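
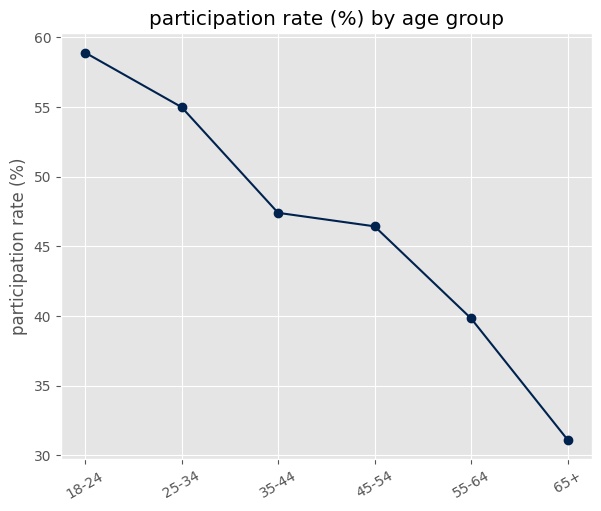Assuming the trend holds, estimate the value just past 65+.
Last three: 45, 40, 30 → slope ≈ -7.5/step → next ≈ 22.5.

≈ 22.5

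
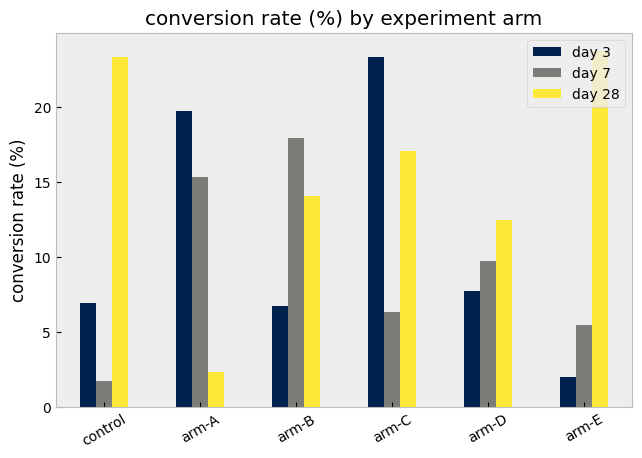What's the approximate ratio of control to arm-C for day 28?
≈ 1.33×

control ≈ 24, arm-C ≈ 18; 24/18 ≈ 1.33.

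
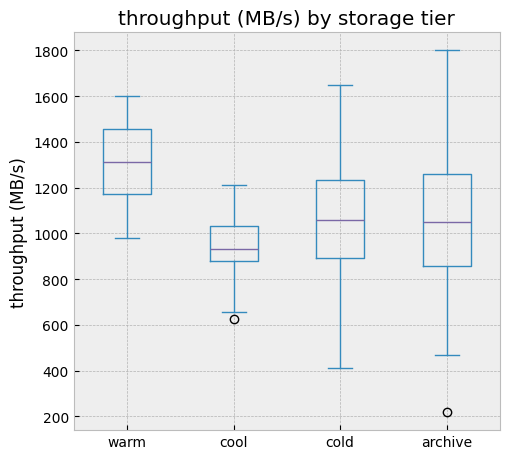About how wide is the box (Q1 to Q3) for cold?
≈ 325

Q3 ≈ 1225, Q1 ≈ 900; IQR ≈ 325.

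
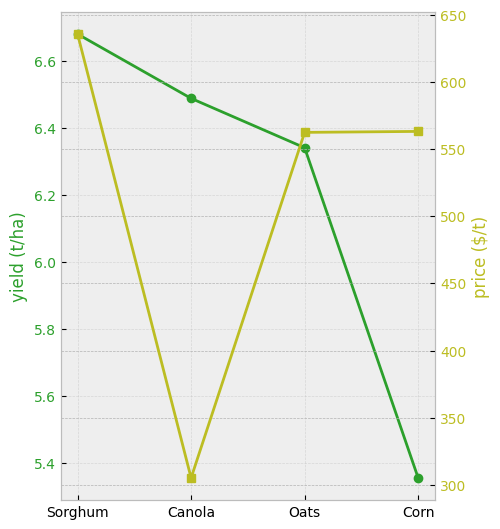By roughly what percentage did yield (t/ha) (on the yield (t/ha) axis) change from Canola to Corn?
Canola ≈ 6.4, Corn ≈ 5.4; (5.4 − 6.4) / 6.4 ≈ -15.6%.

≈ -15.6%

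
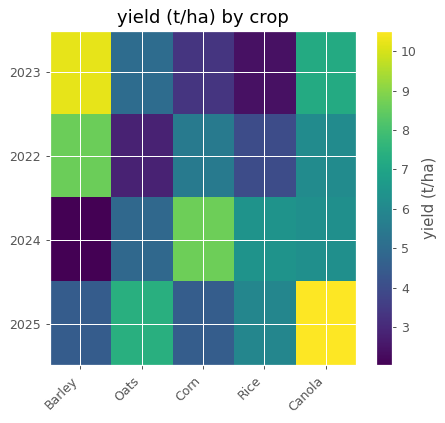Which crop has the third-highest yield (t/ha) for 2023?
Oats

Top 4 for 2023: Barley ≈ 10, Canola ≈ 7, Oats ≈ 5, Corn ≈ 3.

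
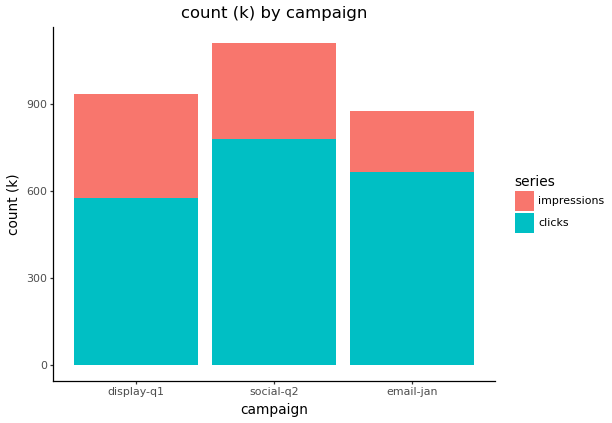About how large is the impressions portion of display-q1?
impressions top ≈ 900, bottom ≈ 600; segment ≈ 300.

≈ 300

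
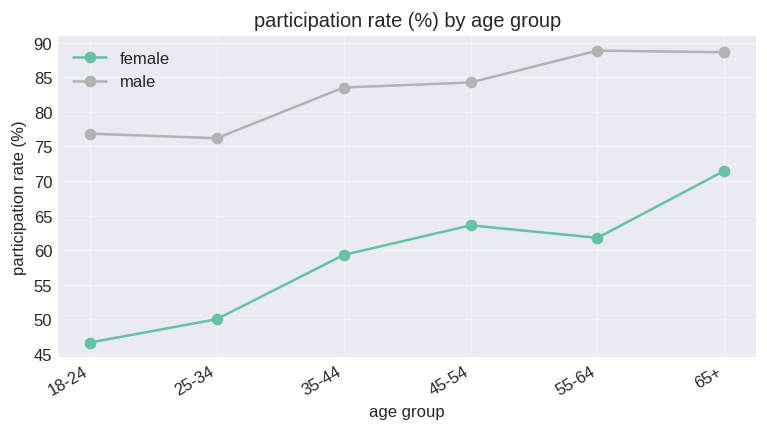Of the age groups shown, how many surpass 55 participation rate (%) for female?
Above 55: 35-44, 45-54, 55-64, 65+.

4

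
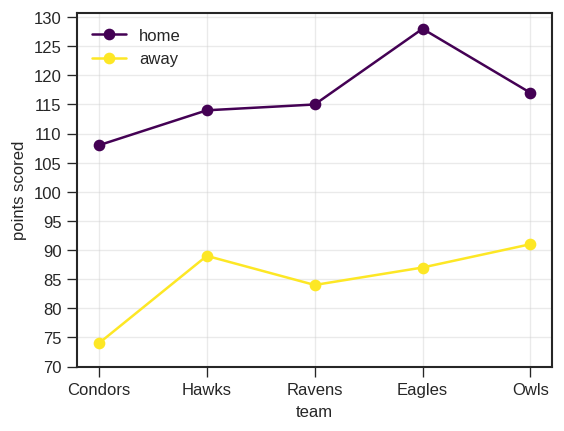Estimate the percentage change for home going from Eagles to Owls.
≈ -11.5%

Eagles ≈ 130, Owls ≈ 115; (115 − 130) / 130 ≈ -11.5%.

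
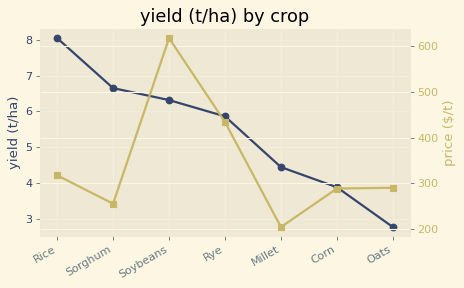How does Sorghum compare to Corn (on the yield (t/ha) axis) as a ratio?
Sorghum ≈ 6.5, Corn ≈ 4.0; 6.5/4.0 ≈ 1.62.

≈ 1.62×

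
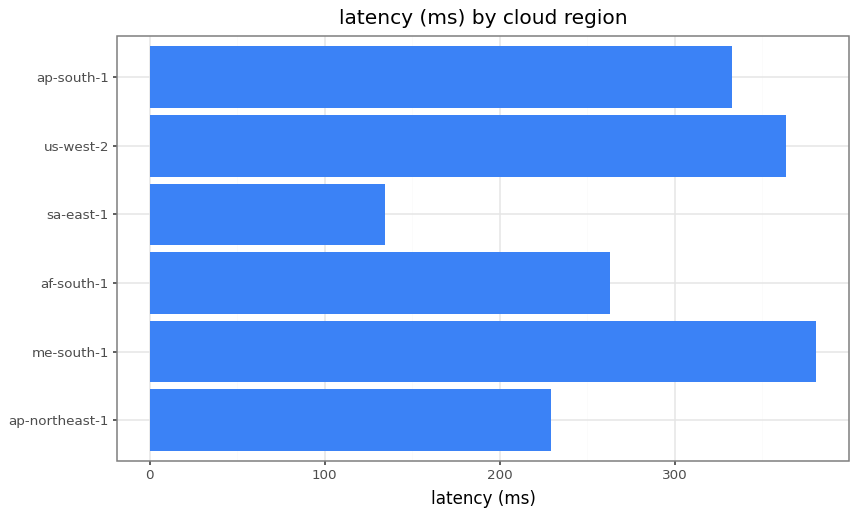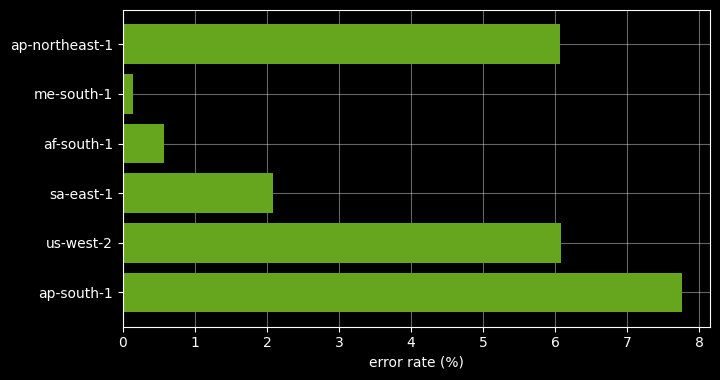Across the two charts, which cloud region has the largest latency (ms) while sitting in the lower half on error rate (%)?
Chart 2 median error rate (%) ≈ 4; below-median cloud regions: me-south-1, af-south-1, sa-east-1. Among those, me-south-1 has the highest latency (ms) (≈ 400).

me-south-1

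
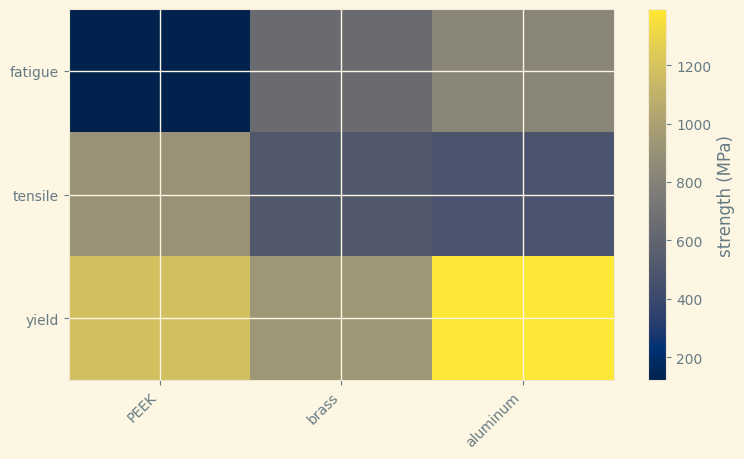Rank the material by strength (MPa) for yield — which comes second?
PEEK

Top 3 for yield: aluminum ≈ 1400, PEEK ≈ 1200, brass ≈ 1000.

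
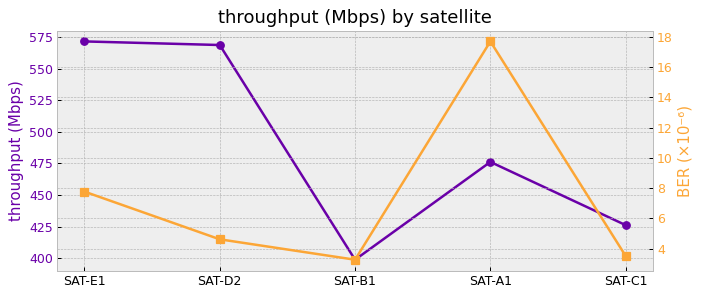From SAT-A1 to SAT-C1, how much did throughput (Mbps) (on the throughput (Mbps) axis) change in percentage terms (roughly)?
SAT-A1 ≈ 480, SAT-C1 ≈ 420; (420 − 480) / 480 ≈ -12.5%.

≈ -12.5%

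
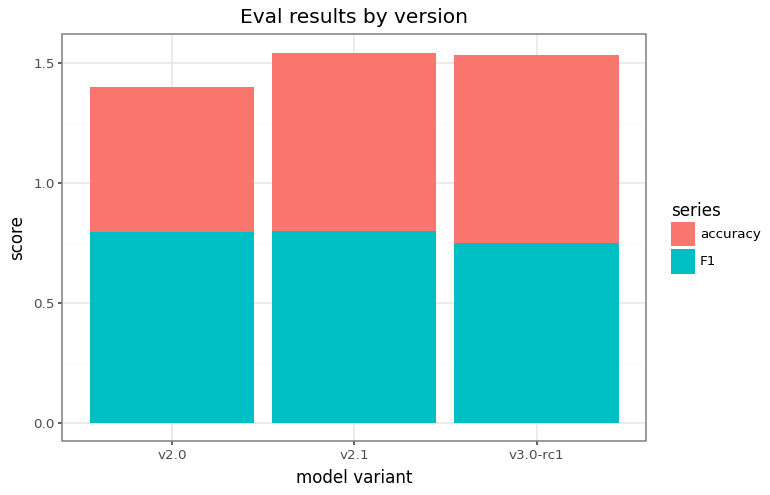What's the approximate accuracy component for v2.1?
accuracy top ≈ 1.6, bottom ≈ 0.8; segment ≈ 0.8.

≈ 0.8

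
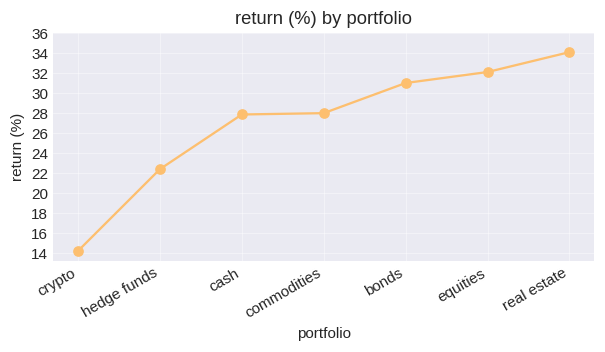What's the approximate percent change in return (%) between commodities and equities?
≈ +14.3%

commodities ≈ 28, equities ≈ 32; (32 − 28) / 28 ≈ +14.3%.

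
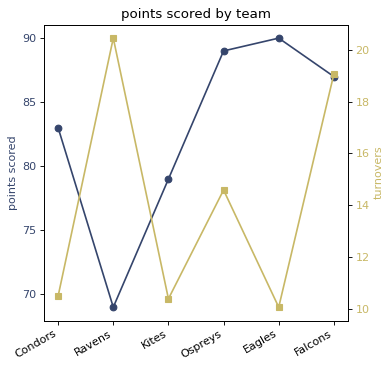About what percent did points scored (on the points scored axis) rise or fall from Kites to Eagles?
≈ +12.5%

Kites ≈ 80, Eagles ≈ 90; (90 − 80) / 80 ≈ +12.5%.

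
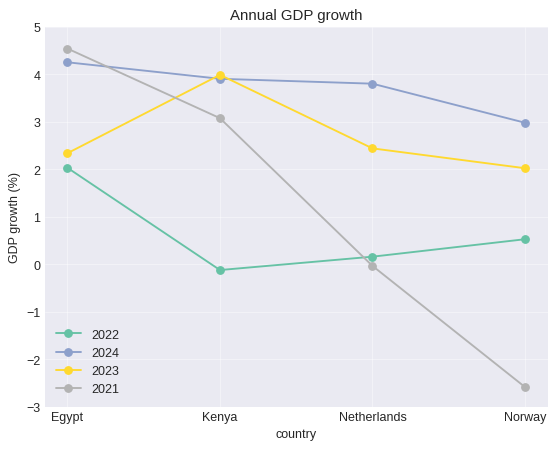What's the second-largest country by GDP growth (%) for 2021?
Kenya

Top 3 for 2021: Egypt ≈ 5, Kenya ≈ 3, Netherlands ≈ 0.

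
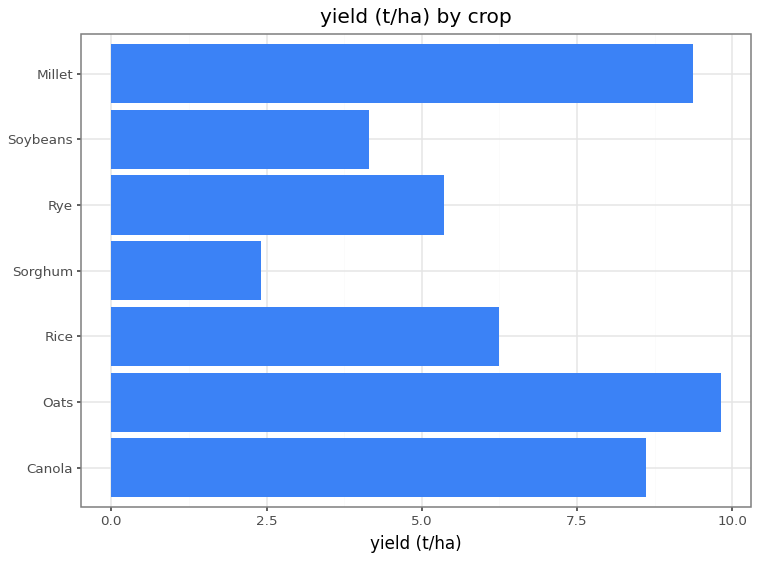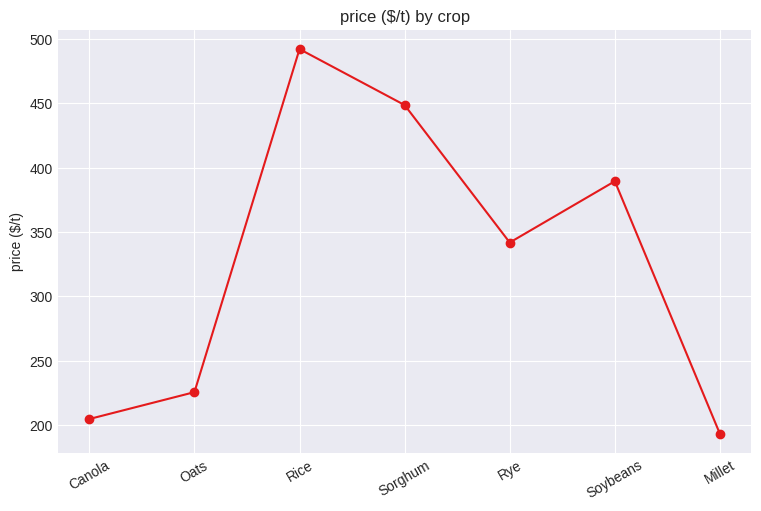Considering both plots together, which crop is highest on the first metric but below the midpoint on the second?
Oats

Chart 2 median price ($/t) ≈ 350; below-median crops: Canola, Oats, Millet. Among those, Oats has the highest yield (t/ha) (≈ 10).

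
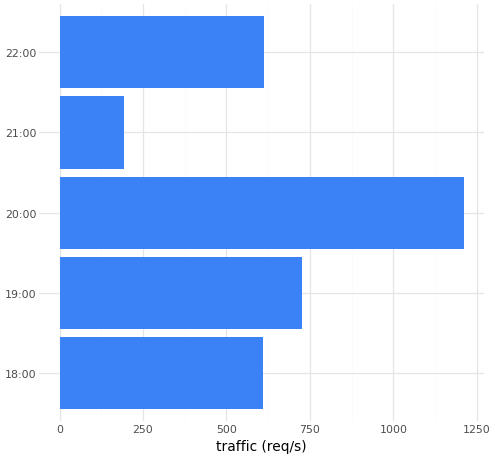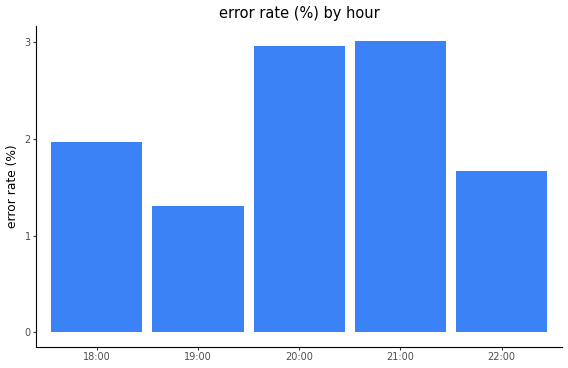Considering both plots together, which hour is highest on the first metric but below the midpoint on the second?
19:00

Chart 2 median error rate (%) ≈ 2; below-median hours: 19:00, 22:00. Among those, 19:00 has the highest traffic (req/s) (≈ 800).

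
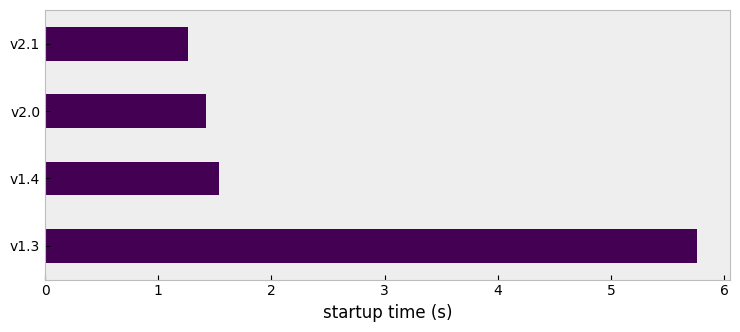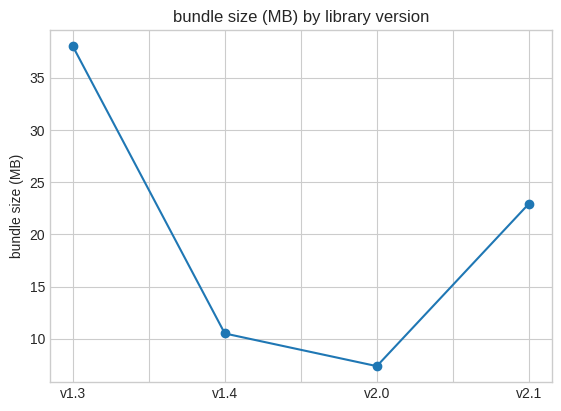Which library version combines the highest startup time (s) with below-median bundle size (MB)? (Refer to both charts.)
v1.4

Chart 2 median bundle size (MB) ≈ 15; below-median library versions: v1.4, v2.0. Among those, v1.4 has the highest startup time (s) (≈ 2).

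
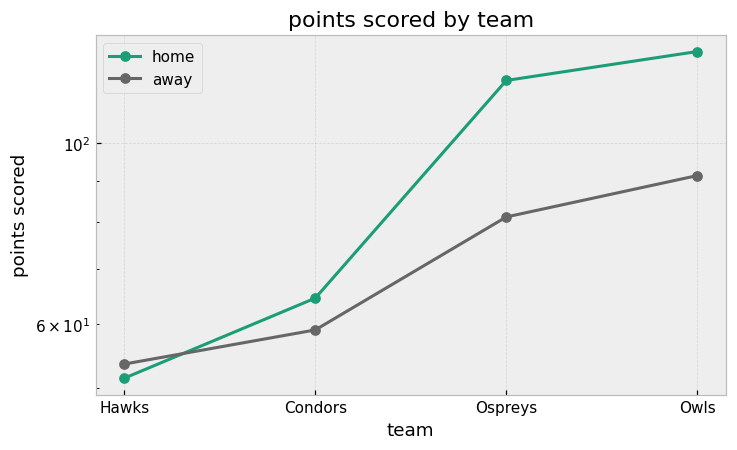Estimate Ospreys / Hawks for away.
≈ 1.6×

Ospreys ≈ 80, Hawks ≈ 50; 80/50 ≈ 1.6.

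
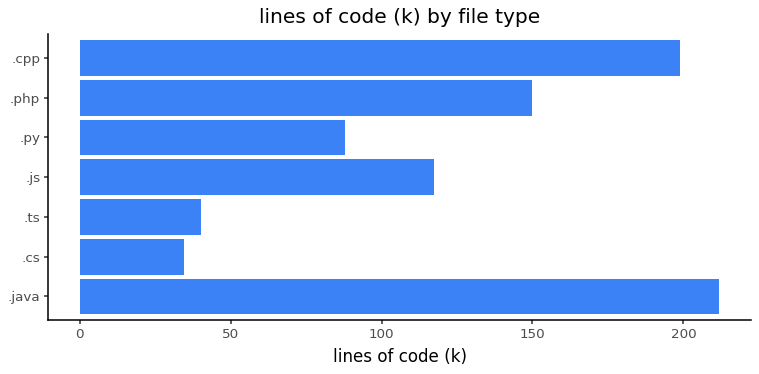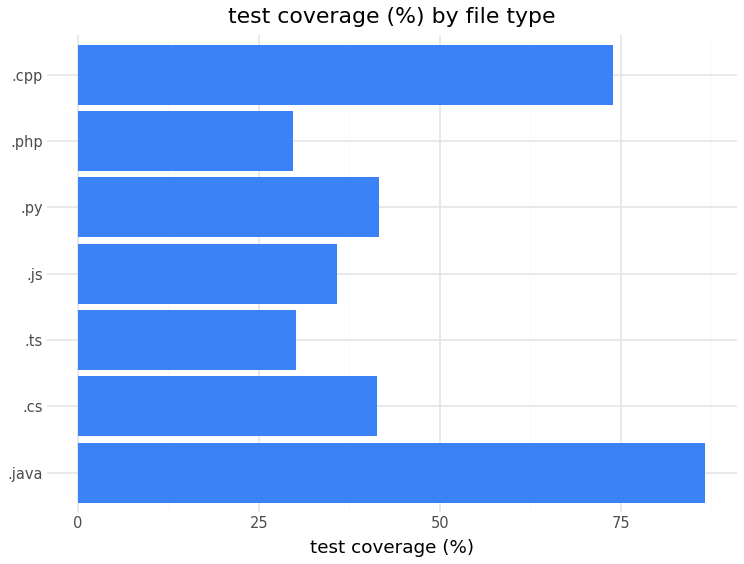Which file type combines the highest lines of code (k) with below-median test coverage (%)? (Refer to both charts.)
Chart 2 median test coverage (%) ≈ 40; below-median file types: .ts, .js, .php. Among those, .php has the highest lines of code (k) (≈ 140).

.php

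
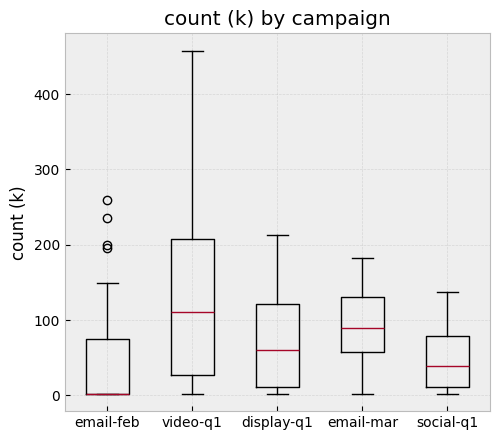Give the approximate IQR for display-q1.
≈ 110

Q3 ≈ 120, Q1 ≈ 10; IQR ≈ 110.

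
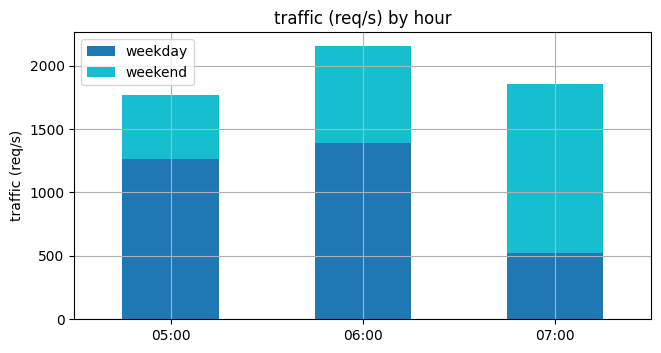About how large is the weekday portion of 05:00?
≈ 1200

weekday top ≈ 1200, bottom ≈ 0; segment ≈ 1200.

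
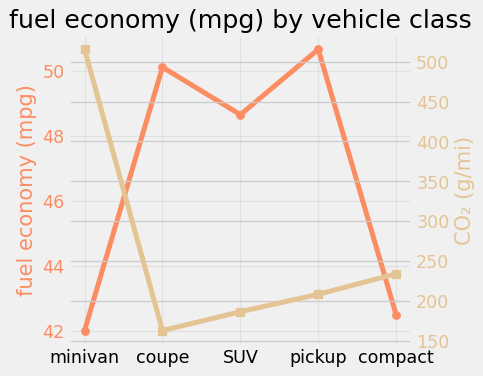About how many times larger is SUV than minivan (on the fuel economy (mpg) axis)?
≈ 1.17×

SUV ≈ 49, minivan ≈ 42; 49/42 ≈ 1.17.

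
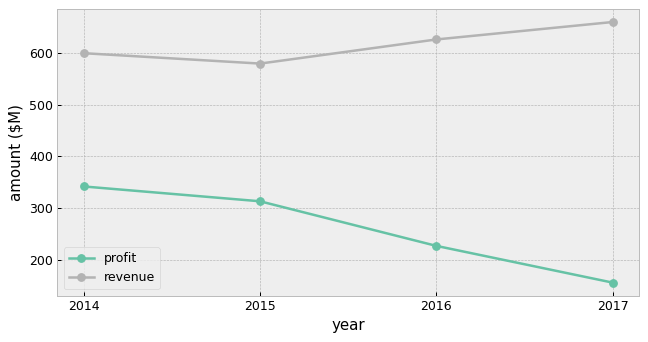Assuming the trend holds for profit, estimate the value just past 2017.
≈ 75

Last three: 300, 250, 150 → slope ≈ -75/step → next ≈ 75.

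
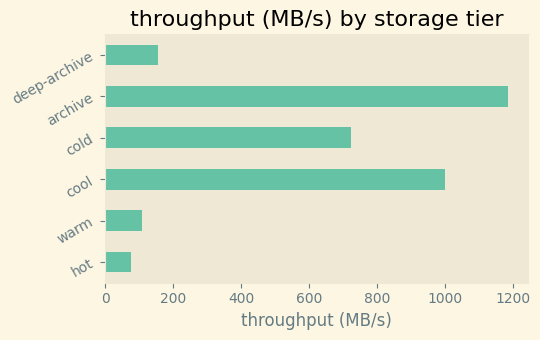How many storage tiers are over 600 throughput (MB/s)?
Above 600: cool, cold, archive.

3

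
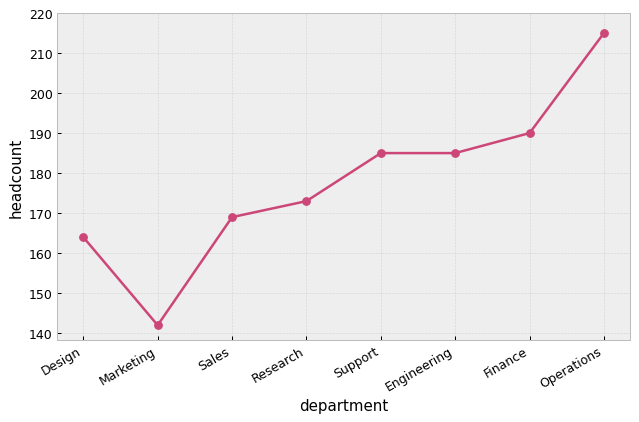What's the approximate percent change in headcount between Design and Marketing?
Design ≈ 160, Marketing ≈ 140; (140 − 160) / 160 ≈ -12.5%.

≈ -12.5%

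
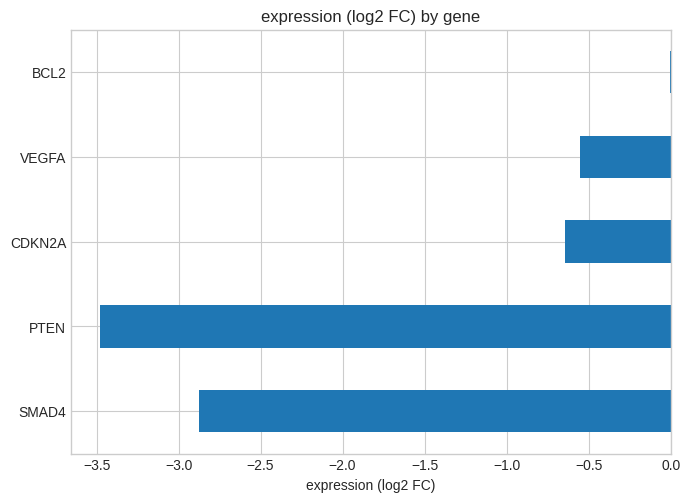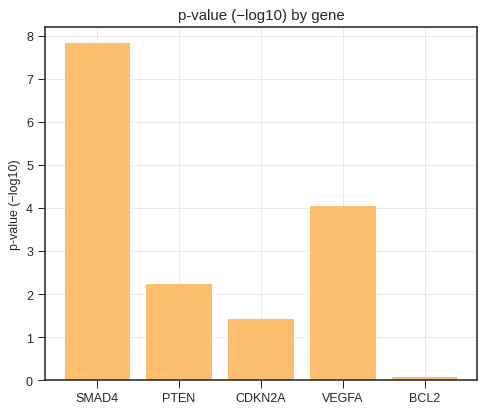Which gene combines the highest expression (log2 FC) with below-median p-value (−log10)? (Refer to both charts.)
Chart 2 median p-value (−log10) ≈ 2; below-median genes: CDKN2A, BCL2. Among those, BCL2 has the highest expression (log2 FC) (≈ 0).

BCL2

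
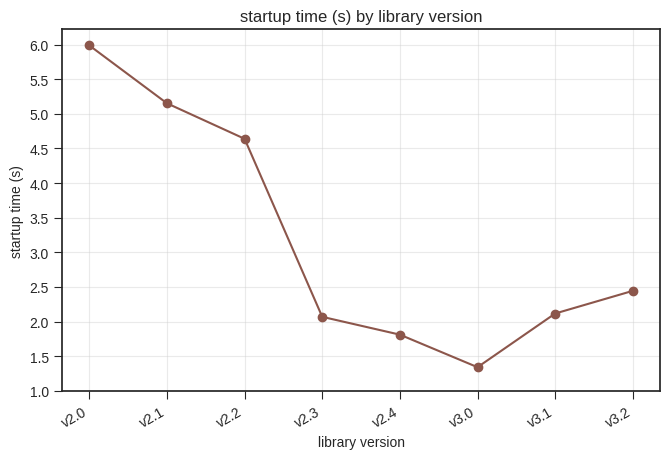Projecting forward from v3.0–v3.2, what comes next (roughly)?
Last three: 1.5, 2.0, 2.5 → slope ≈ 0.5/step → next ≈ 3.

≈ 3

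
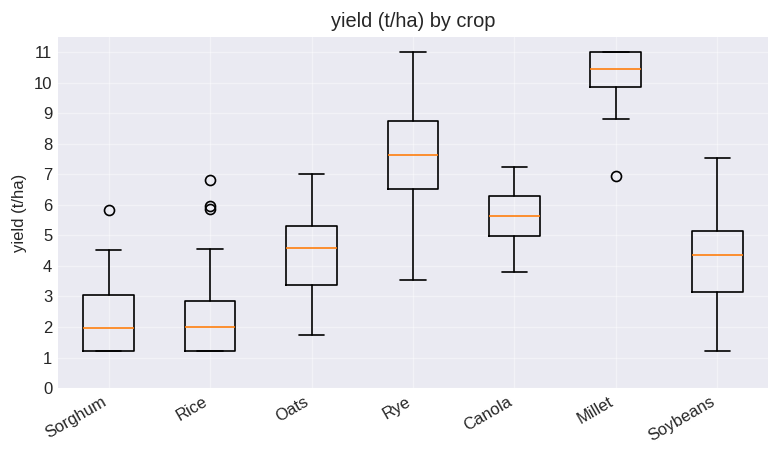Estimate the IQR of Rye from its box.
≈ 2

Q3 ≈ 9, Q1 ≈ 7; IQR ≈ 2.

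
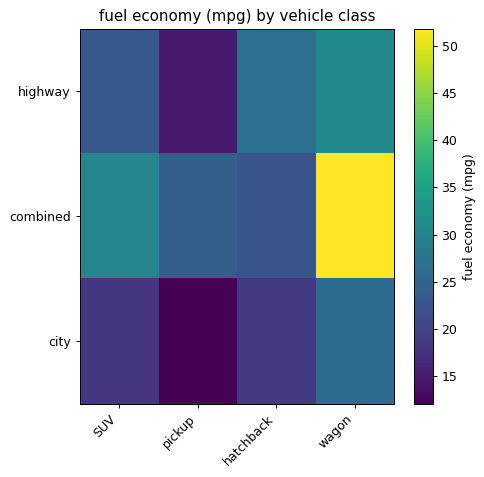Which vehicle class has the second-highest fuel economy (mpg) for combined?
SUV

Top 3 for combined: wagon ≈ 50, SUV ≈ 30, pickup ≈ 25.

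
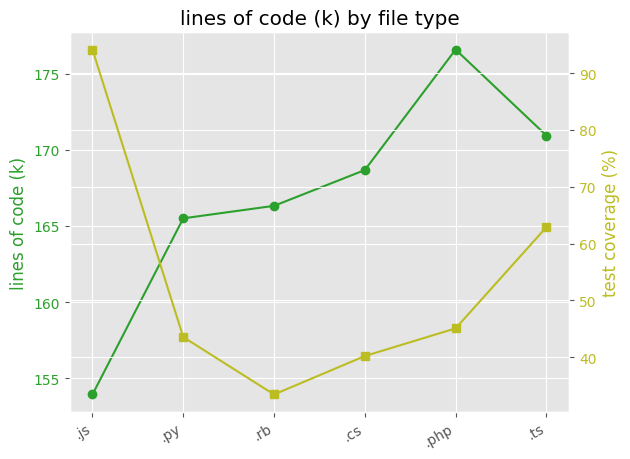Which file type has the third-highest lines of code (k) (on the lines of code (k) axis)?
.cs

Top 4 (on the lines of code (k) axis): .php ≈ 176, .ts ≈ 170, .cs ≈ 168, .rb ≈ 166.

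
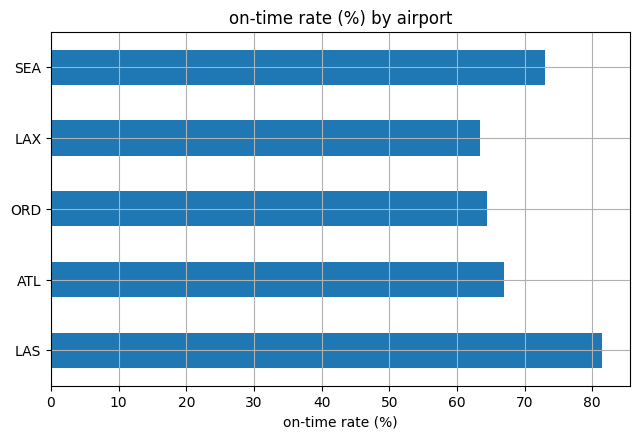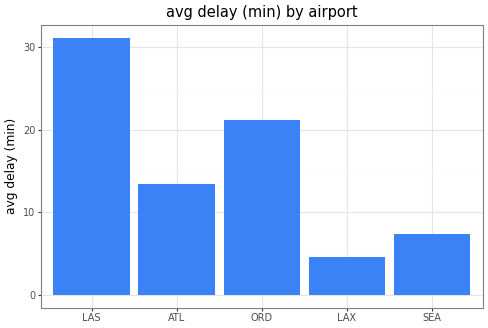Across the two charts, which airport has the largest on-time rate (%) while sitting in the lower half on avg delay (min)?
Chart 2 median avg delay (min) ≈ 15; below-median airports: LAX, SEA. Among those, SEA has the highest on-time rate (%) (≈ 70).

SEA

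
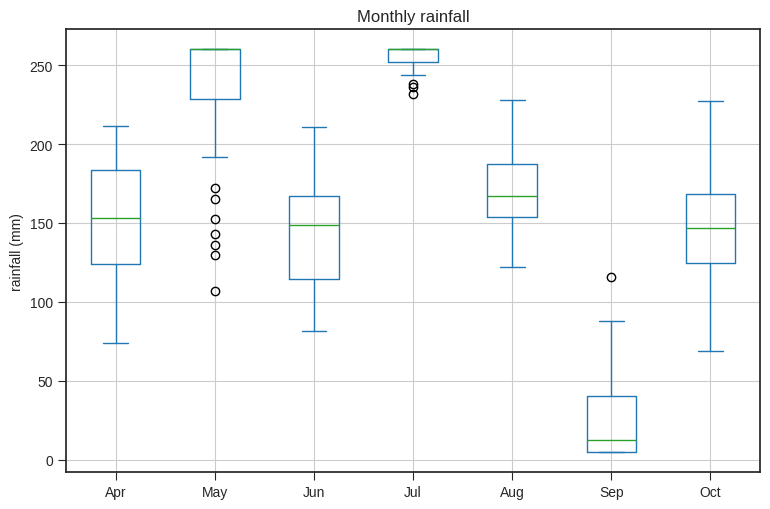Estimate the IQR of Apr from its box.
≈ 50

Q3 ≈ 175, Q1 ≈ 125; IQR ≈ 50.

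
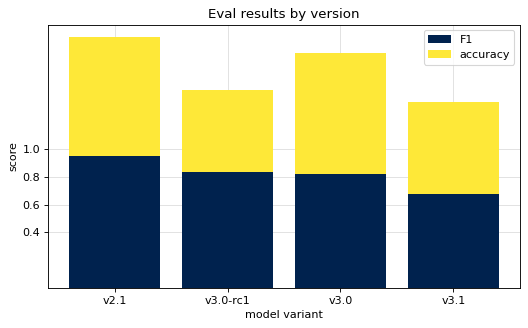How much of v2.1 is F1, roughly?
≈ 1.0

F1 top ≈ 1.0, bottom ≈ 0.0; segment ≈ 1.0.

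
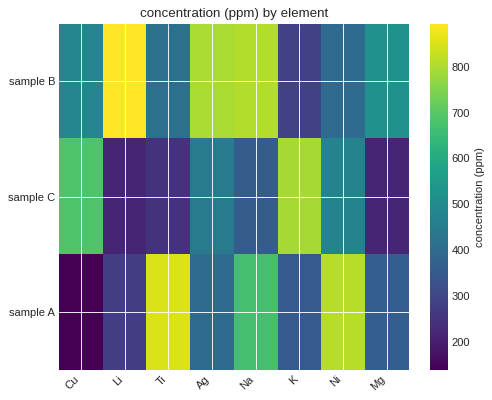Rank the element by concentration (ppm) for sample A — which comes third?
Na

Top 4 for sample A: Ti ≈ 900, Ni ≈ 800, Na ≈ 700, Ag ≈ 400.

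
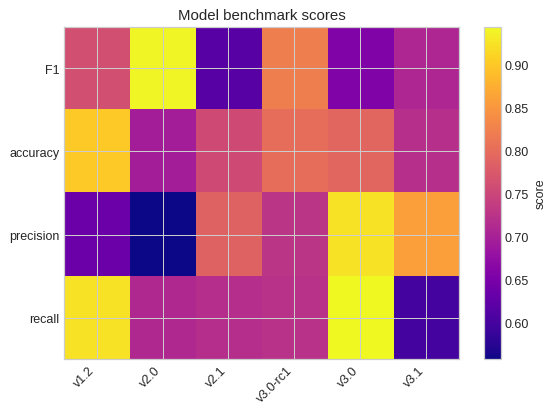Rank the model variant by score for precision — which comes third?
Top 4 for precision: v3.0 ≈ 0.90, v3.1 ≈ 0.85, v2.1 ≈ 0.80, v3.0-rc1 ≈ 0.75.

v2.1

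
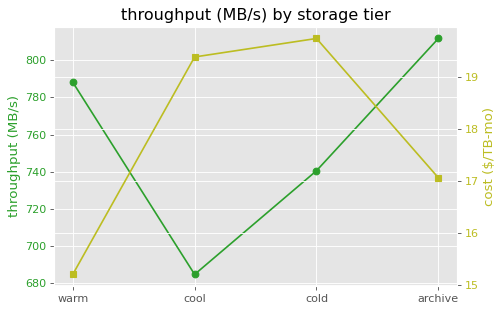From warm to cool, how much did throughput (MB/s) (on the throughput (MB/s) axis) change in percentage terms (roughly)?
warm ≈ 780, cool ≈ 680; (680 − 780) / 780 ≈ -12.8%.

≈ -12.8%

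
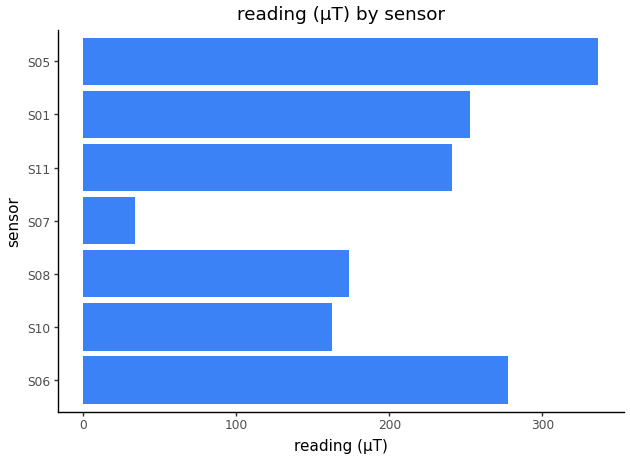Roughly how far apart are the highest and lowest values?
≈ 300

Max S05 ≈ 350, min S07 ≈ 50; range ≈ 300.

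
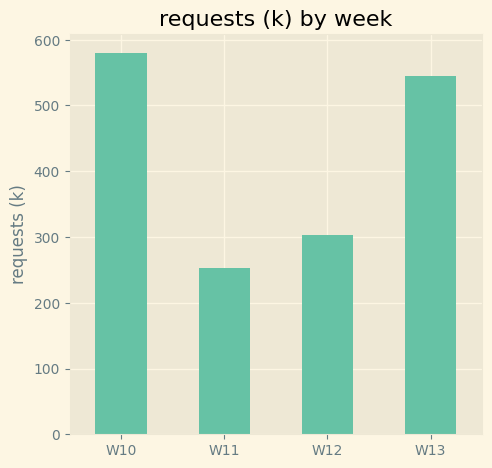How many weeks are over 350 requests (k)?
Above 350: W10, W13.

2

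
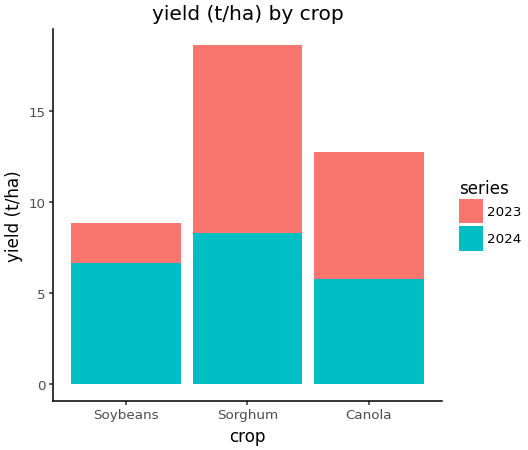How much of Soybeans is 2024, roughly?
2024 top ≈ 6, bottom ≈ 0; segment ≈ 6.

≈ 6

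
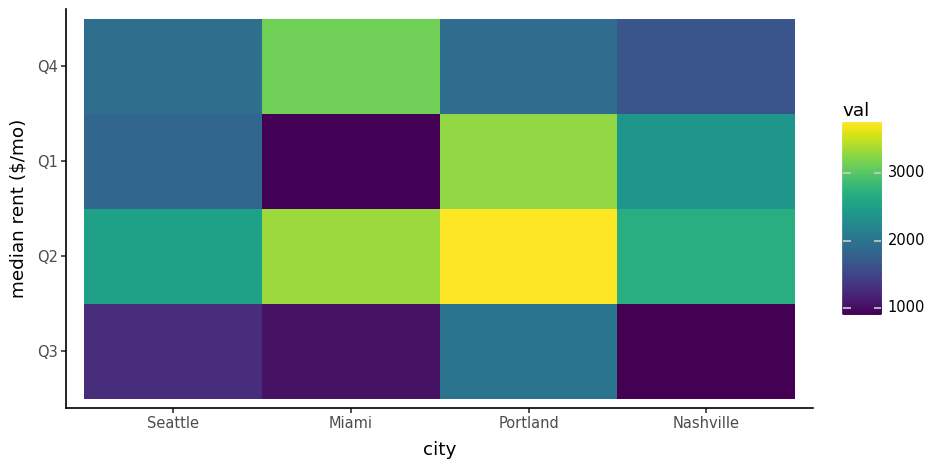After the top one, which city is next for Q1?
Top 3 for Q1: Portland ≈ 3500, Nashville ≈ 2500, Seattle ≈ 2000.

Nashville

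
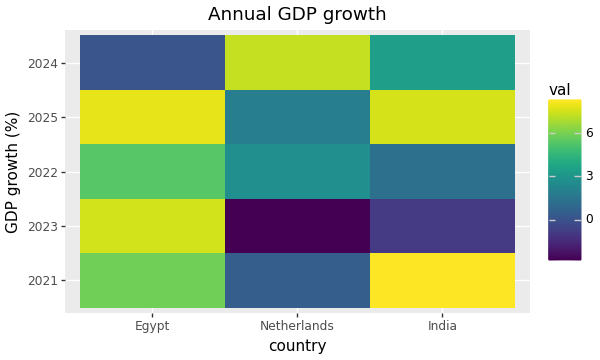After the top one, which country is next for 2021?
Egypt

Top 3 for 2021: India ≈ 8, Egypt ≈ 6, Netherlands ≈ 0.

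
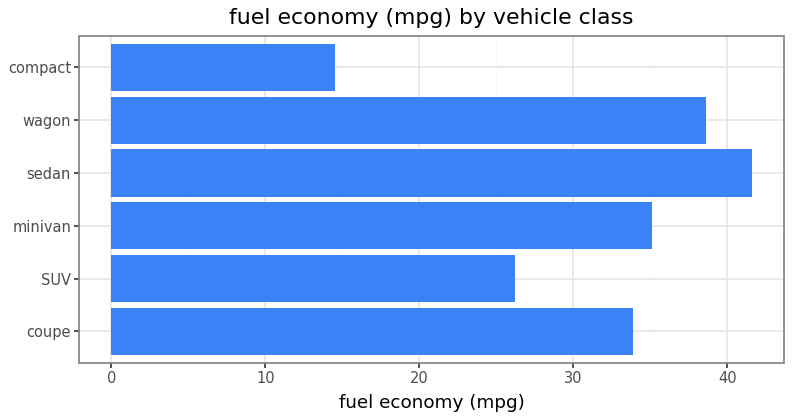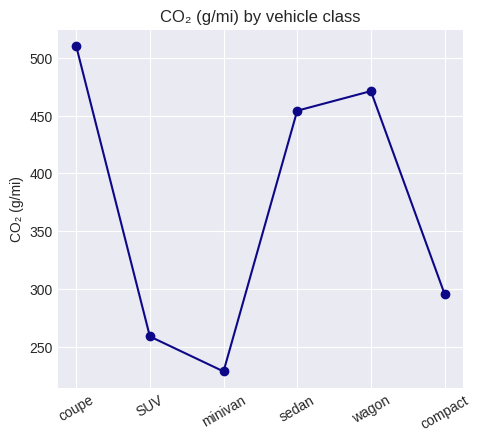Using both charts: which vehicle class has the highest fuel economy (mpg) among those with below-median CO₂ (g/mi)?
Chart 2 median CO₂ (g/mi) ≈ 350; below-median vehicle classes: SUV, minivan, compact. Among those, minivan has the highest fuel economy (mpg) (≈ 35).

minivan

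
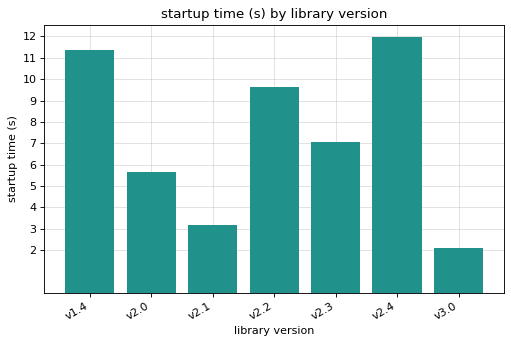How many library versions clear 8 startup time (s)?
Above 8: v1.4, v2.2, v2.4.

3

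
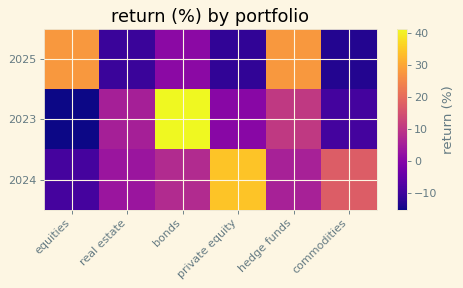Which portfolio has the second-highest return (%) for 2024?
Top 3 for 2024: private equity ≈ 35, commodities ≈ 15, bonds ≈ 10.

commodities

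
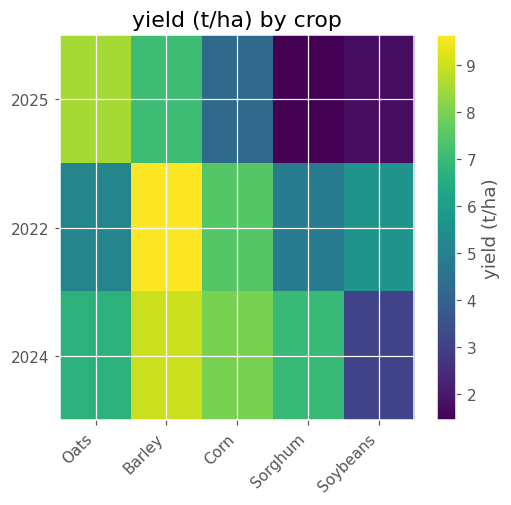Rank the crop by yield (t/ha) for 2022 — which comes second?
Top 3 for 2022: Barley ≈ 10, Corn ≈ 7, Soybeans ≈ 6.

Corn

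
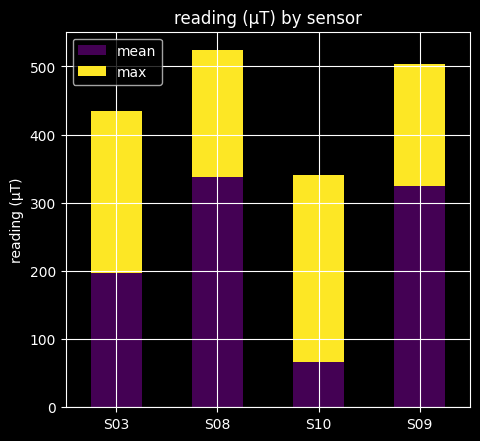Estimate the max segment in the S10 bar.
≈ 300

max top ≈ 350, bottom ≈ 50; segment ≈ 300.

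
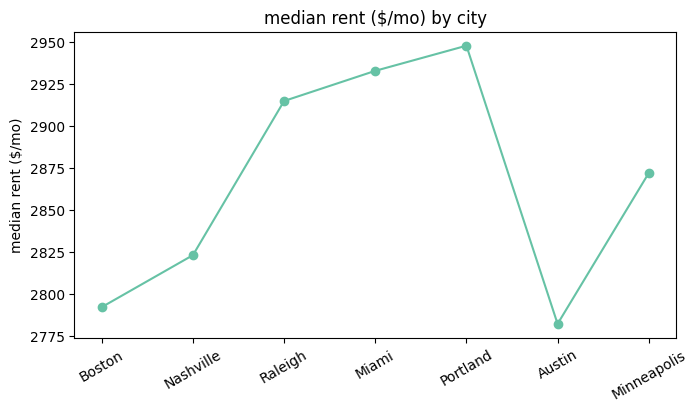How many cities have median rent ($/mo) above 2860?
4

Above 2860: Raleigh, Miami, Portland, Minneapolis.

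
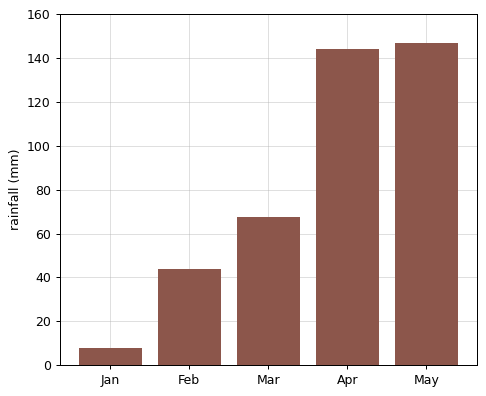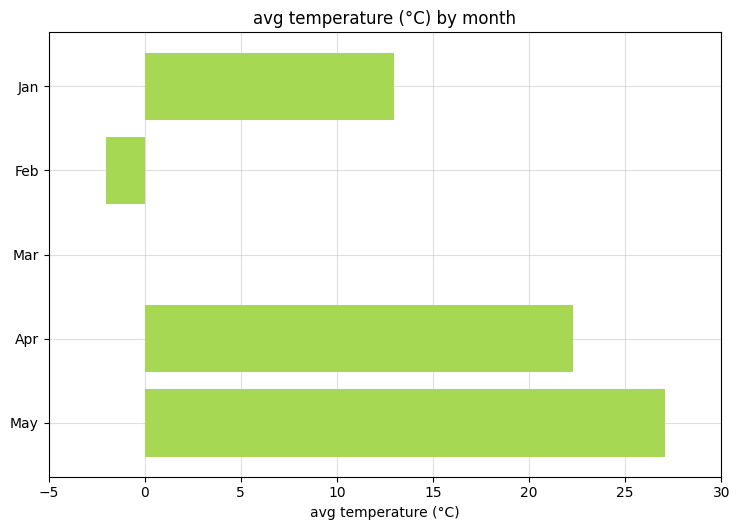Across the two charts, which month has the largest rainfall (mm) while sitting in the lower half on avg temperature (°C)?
Mar

Chart 2 median avg temperature (°C) ≈ 15; below-median months: Feb, Mar. Among those, Mar has the highest rainfall (mm) (≈ 60).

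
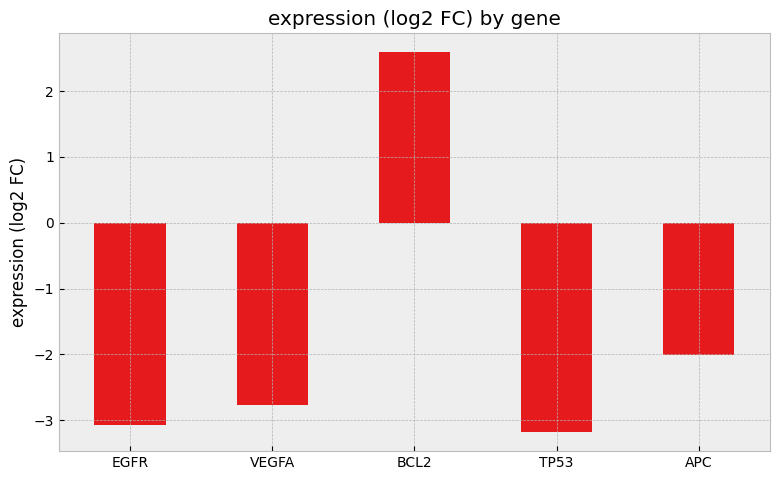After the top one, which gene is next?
Top 3: BCL2 ≈ 2.5, APC ≈ -2.0, VEGFA ≈ -3.0.

APC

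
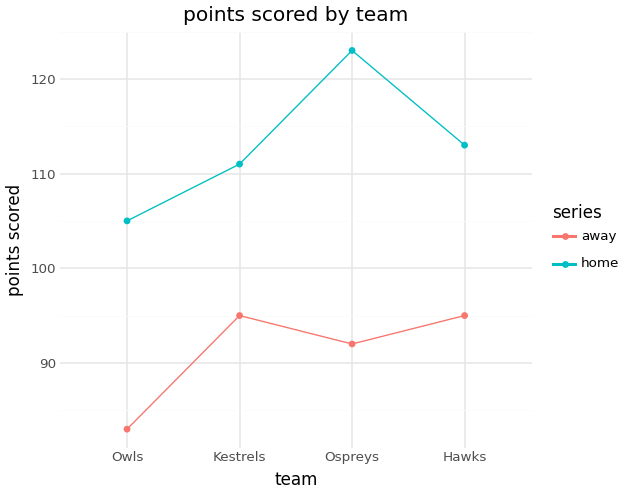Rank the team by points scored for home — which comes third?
Kestrels

Top 4 for home: Ospreys ≈ 125, Hawks ≈ 115, Kestrels ≈ 110, Owls ≈ 105.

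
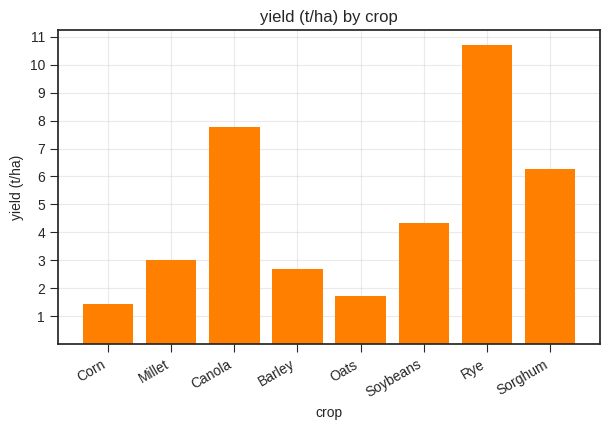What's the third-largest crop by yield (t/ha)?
Top 4: Rye ≈ 11, Canola ≈ 8, Sorghum ≈ 6, Soybeans ≈ 4.

Sorghum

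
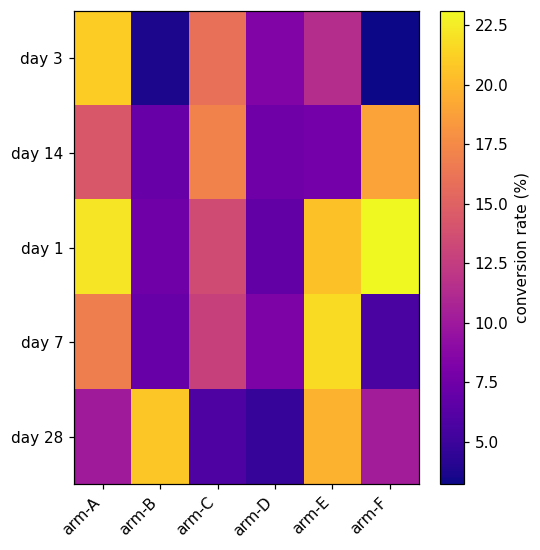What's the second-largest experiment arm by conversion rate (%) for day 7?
Top 3 for day 7: arm-E ≈ 22, arm-A ≈ 16, arm-C ≈ 12.

arm-A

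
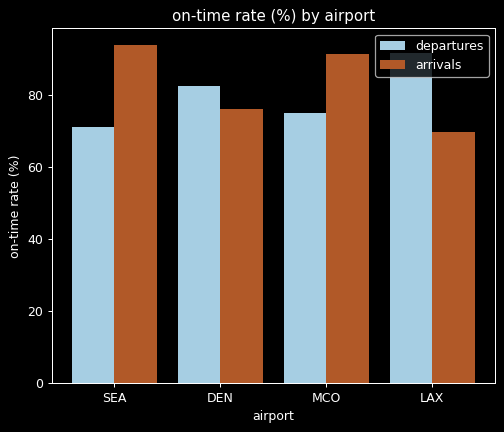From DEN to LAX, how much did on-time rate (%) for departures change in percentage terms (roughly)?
≈ +12.5%

DEN ≈ 80, LAX ≈ 90; (90 − 80) / 80 ≈ +12.5%.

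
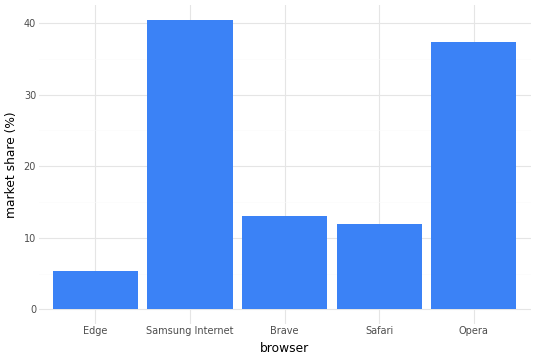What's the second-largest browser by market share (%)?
Top 3: Samsung Internet ≈ 40, Opera ≈ 35, Brave ≈ 15.

Opera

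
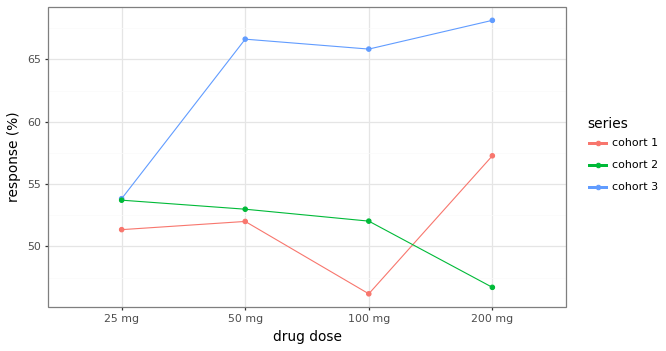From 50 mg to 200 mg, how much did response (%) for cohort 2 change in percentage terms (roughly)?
≈ -11.5%

50 mg ≈ 52, 200 mg ≈ 46; (46 − 52) / 52 ≈ -11.5%.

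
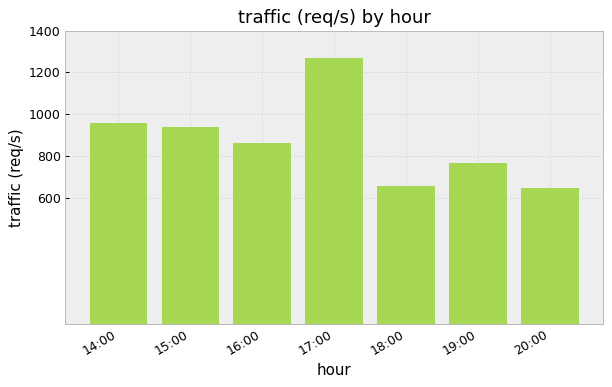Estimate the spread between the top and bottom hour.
Max 17:00 ≈ 1200, min 20:00 ≈ 600; range ≈ 600.

≈ 600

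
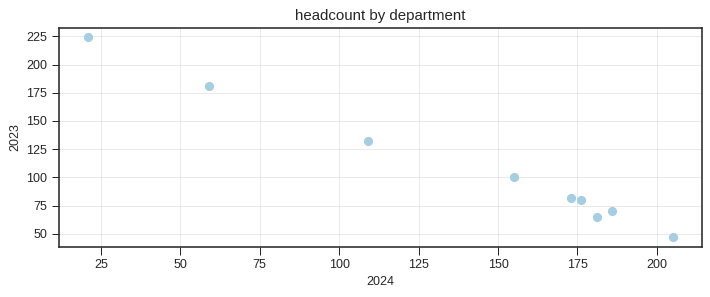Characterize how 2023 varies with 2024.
negative, strong

Points are negatively correlated; strong (|r| ≈ 1.0).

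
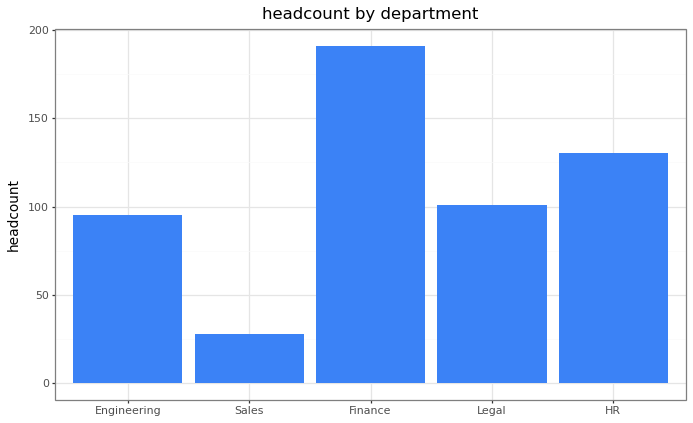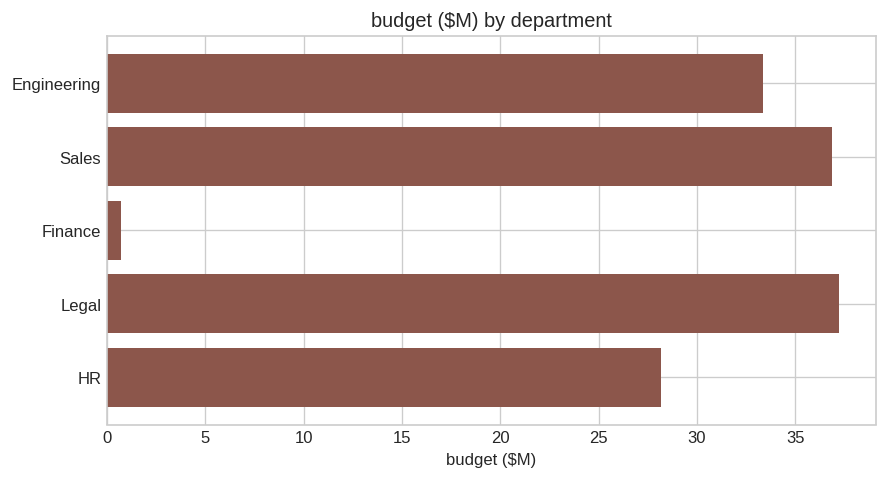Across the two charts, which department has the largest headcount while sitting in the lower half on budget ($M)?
Chart 2 median budget ($M) ≈ 35; below-median departments: Finance, HR. Among those, Finance has the highest headcount (≈ 200).

Finance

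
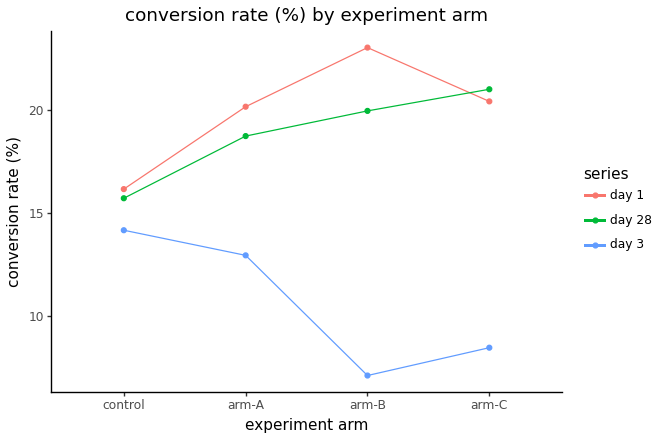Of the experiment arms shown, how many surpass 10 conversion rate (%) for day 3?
2

Above 10: control, arm-A.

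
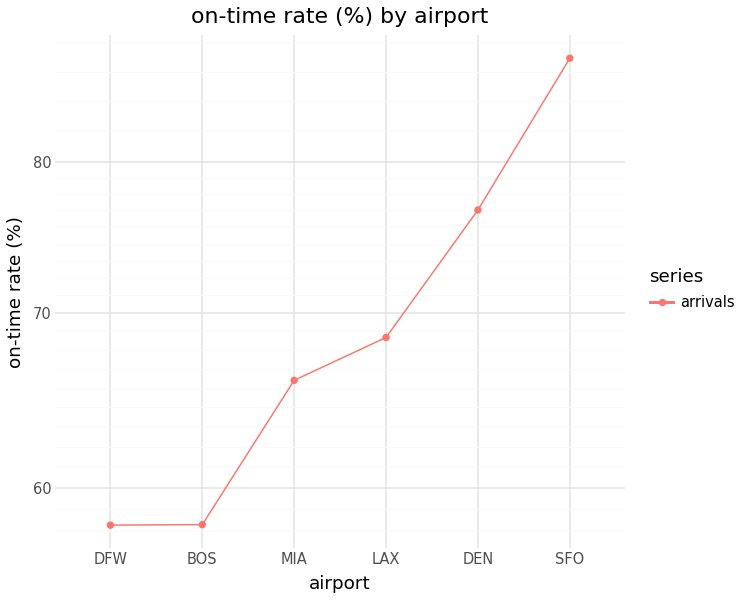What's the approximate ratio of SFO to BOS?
SFO ≈ 90, BOS ≈ 60; 90/60 ≈ 1.5.

≈ 1.5×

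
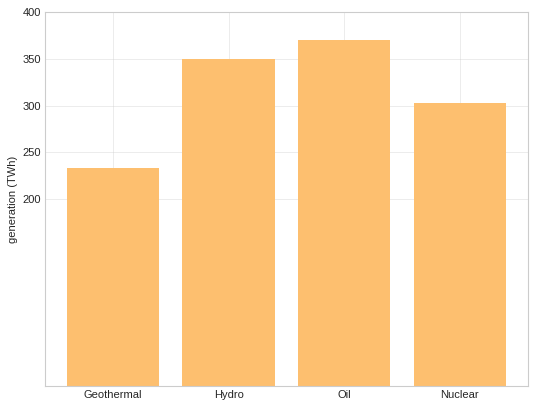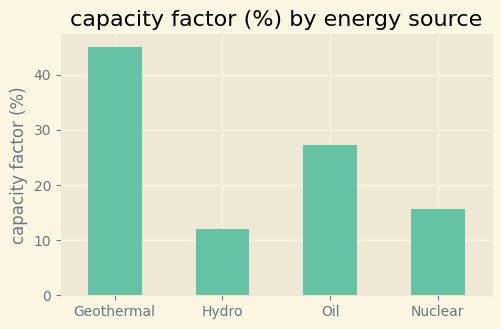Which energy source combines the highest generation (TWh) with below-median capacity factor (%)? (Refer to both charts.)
Hydro

Chart 2 median capacity factor (%) ≈ 20; below-median energy sources: Hydro, Nuclear. Among those, Hydro has the highest generation (TWh) (≈ 350).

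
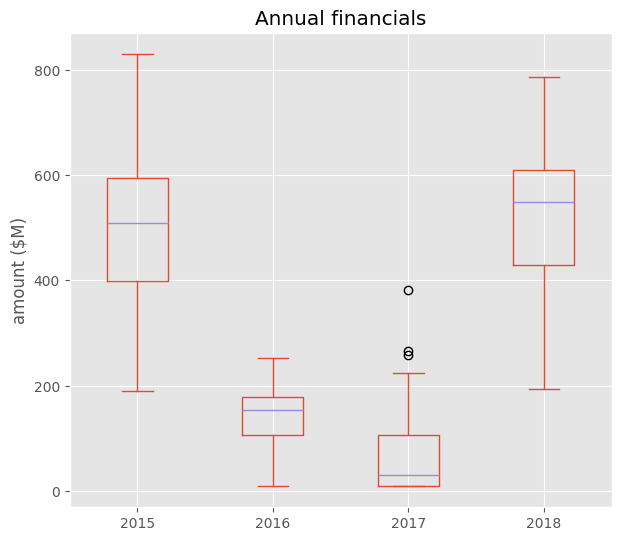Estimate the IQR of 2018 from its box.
≈ 150

Q3 ≈ 600, Q1 ≈ 450; IQR ≈ 150.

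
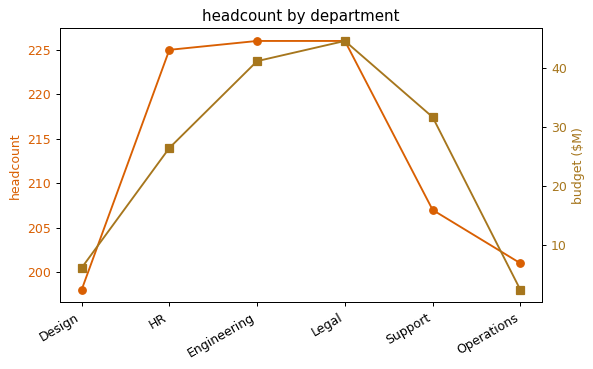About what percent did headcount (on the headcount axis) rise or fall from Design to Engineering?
Design ≈ 200, Engineering ≈ 225; (225 − 200) / 200 ≈ +12.5%.

≈ +12.5%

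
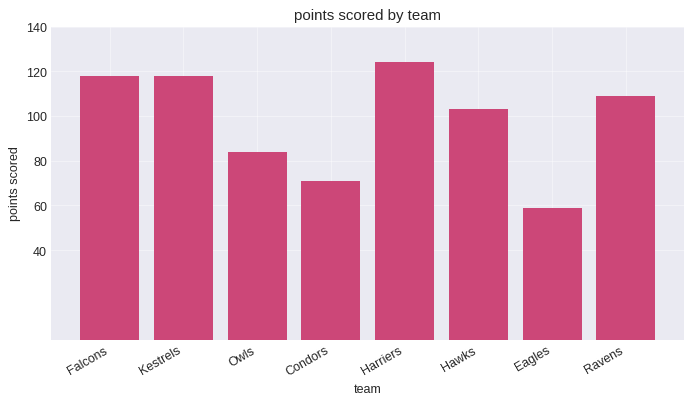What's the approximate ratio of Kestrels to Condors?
≈ 1.5×

Kestrels ≈ 120, Condors ≈ 80; 120/80 ≈ 1.5.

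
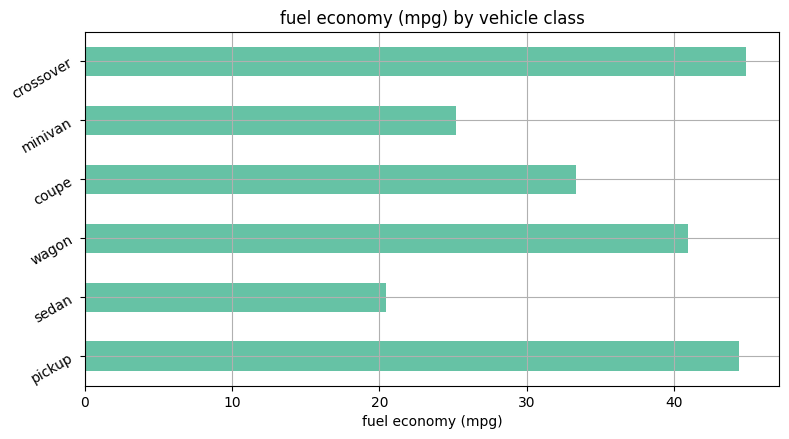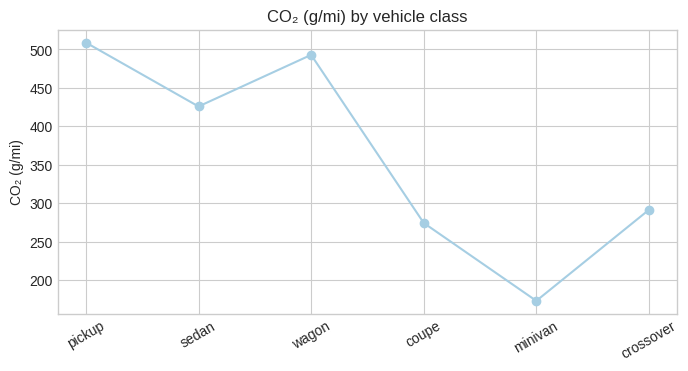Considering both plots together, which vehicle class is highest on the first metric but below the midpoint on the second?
Chart 2 median CO₂ (g/mi) ≈ 350; below-median vehicle classes: coupe, minivan, crossover. Among those, crossover has the highest fuel economy (mpg) (≈ 45).

crossover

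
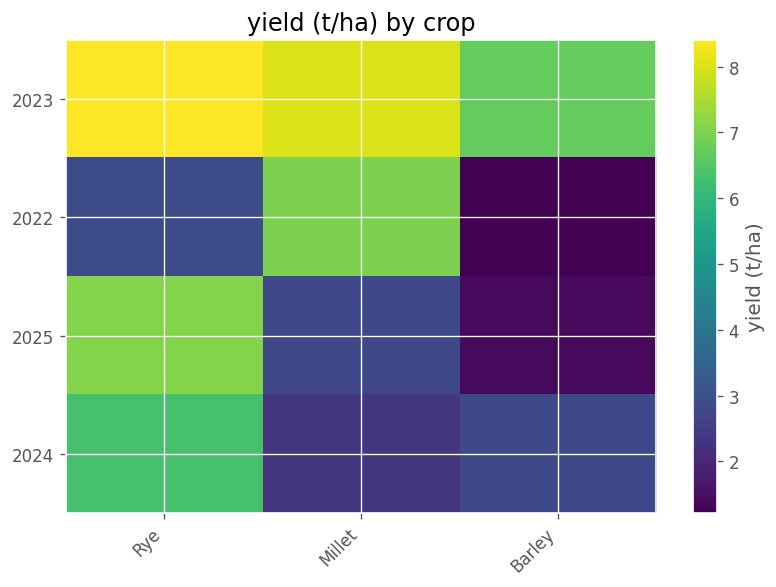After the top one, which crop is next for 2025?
Top 3 for 2025: Rye ≈ 7, Millet ≈ 3, Barley ≈ 1.

Millet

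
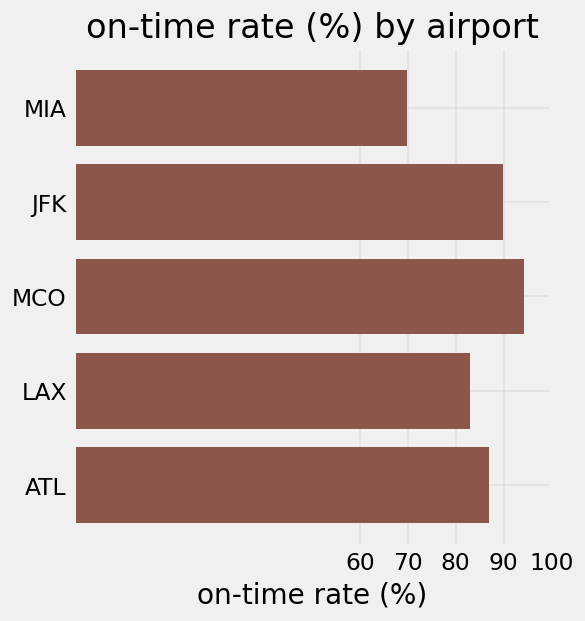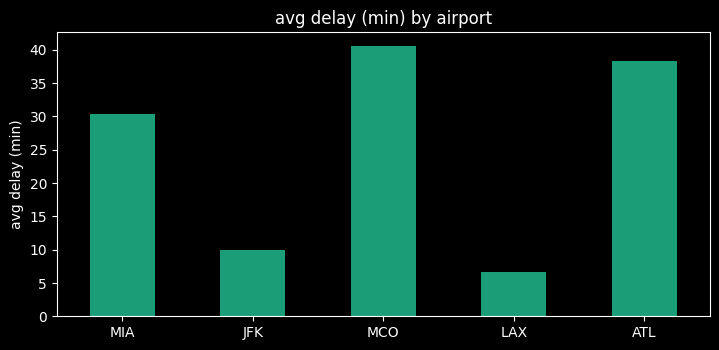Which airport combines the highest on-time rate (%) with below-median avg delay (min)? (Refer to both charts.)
Chart 2 median avg delay (min) ≈ 30; below-median airports: JFK, LAX. Among those, JFK has the highest on-time rate (%) (≈ 90).

JFK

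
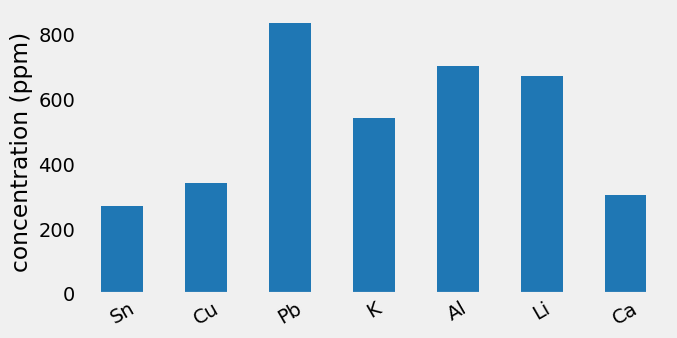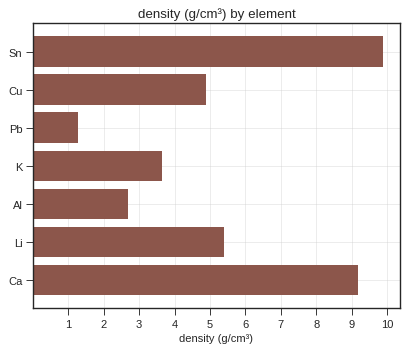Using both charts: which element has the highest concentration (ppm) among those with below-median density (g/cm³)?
Pb

Chart 2 median density (g/cm³) ≈ 5; below-median elements: Pb, K, Al. Among those, Pb has the highest concentration (ppm) (≈ 800).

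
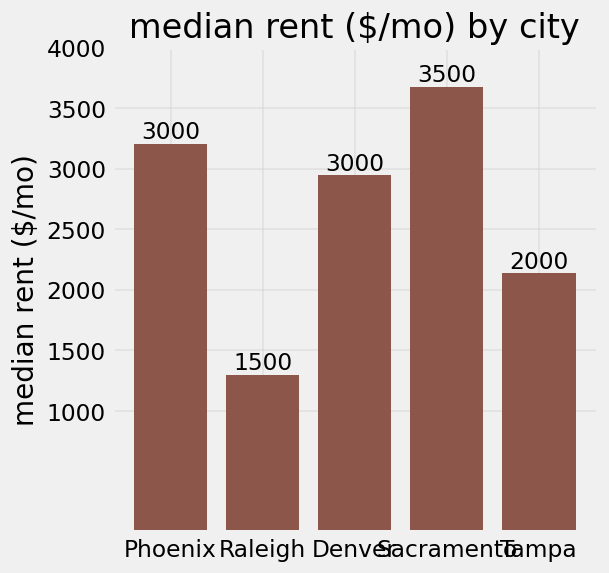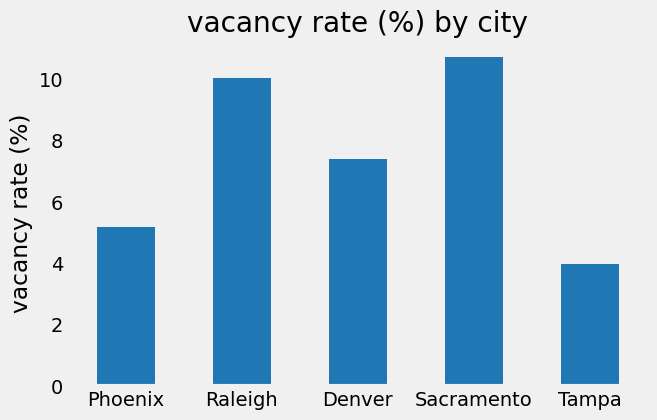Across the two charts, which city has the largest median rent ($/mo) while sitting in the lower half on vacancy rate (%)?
Phoenix

Chart 2 median vacancy rate (%) ≈ 7; below-median cities: Phoenix, Tampa. Among those, Phoenix has the highest median rent ($/mo) (≈ 3000).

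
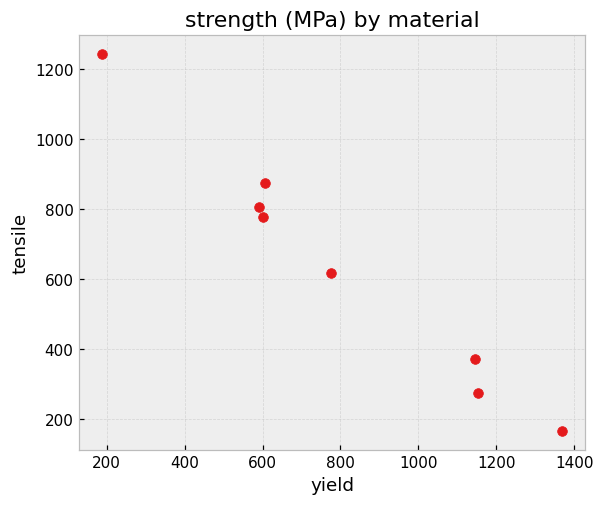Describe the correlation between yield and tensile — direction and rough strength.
Points are negatively correlated; strong (|r| ≈ 1.0).

negative, strong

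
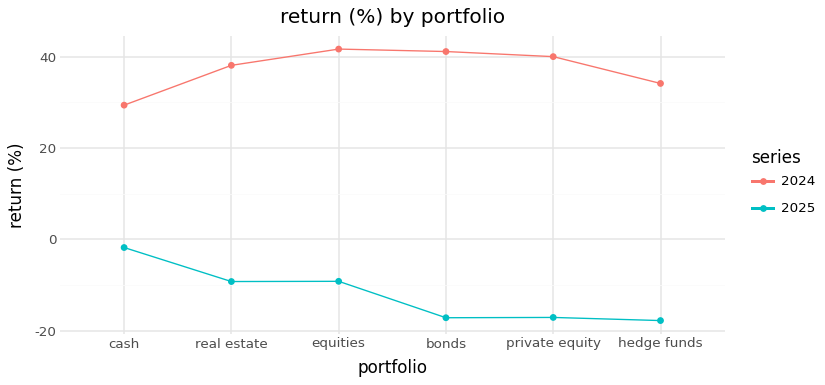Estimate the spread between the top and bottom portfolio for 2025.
≈ 20

Max cash ≈ 0, min hedge funds ≈ -20; range ≈ 20.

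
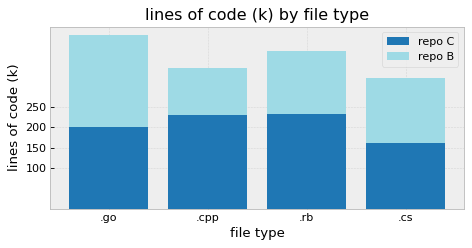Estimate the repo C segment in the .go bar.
repo C top ≈ 200, bottom ≈ 0; segment ≈ 200.

≈ 200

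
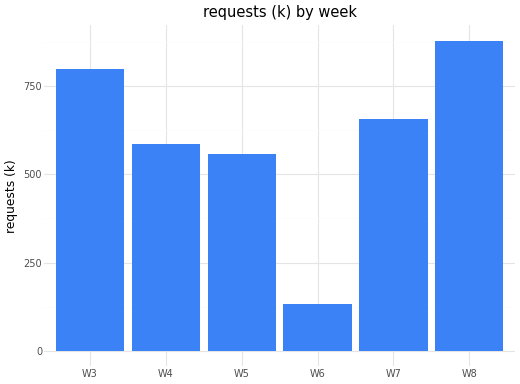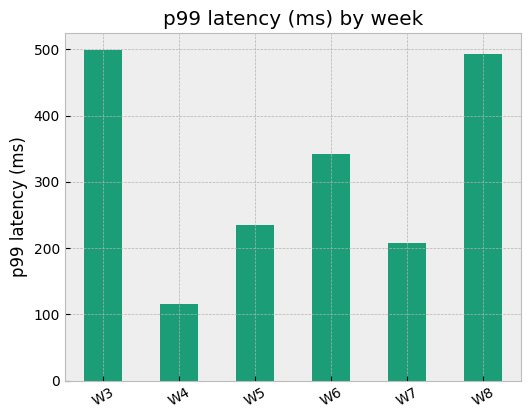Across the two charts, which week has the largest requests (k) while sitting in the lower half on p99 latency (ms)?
W7

Chart 2 median p99 latency (ms) ≈ 300; below-median weeks: W4, W5, W7. Among those, W7 has the highest requests (k) (≈ 700).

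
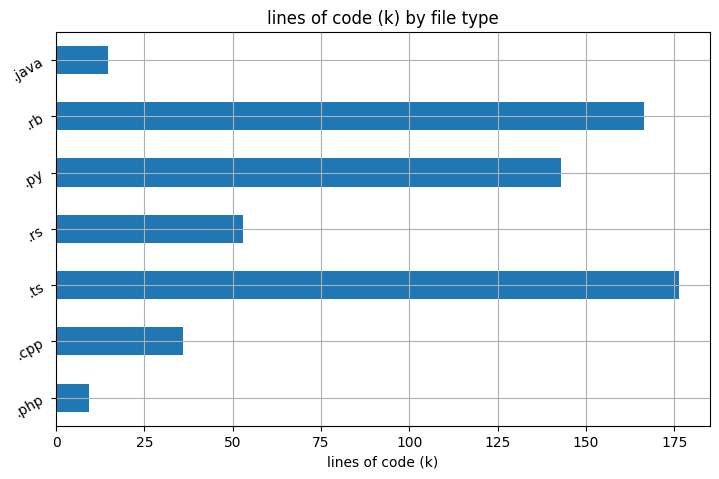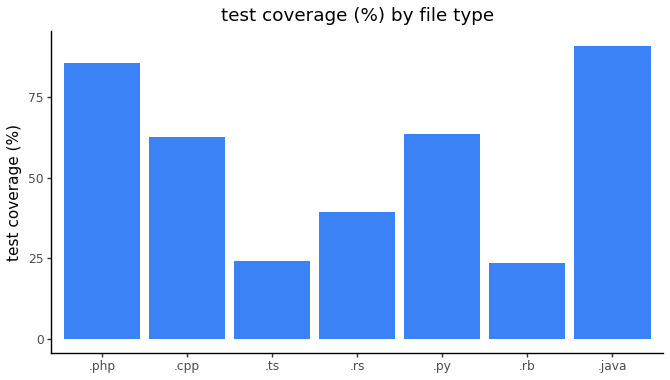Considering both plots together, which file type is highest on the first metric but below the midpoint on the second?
Chart 2 median test coverage (%) ≈ 60; below-median file types: .ts, .rs, .rb. Among those, .ts has the highest lines of code (k) (≈ 180).

.ts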